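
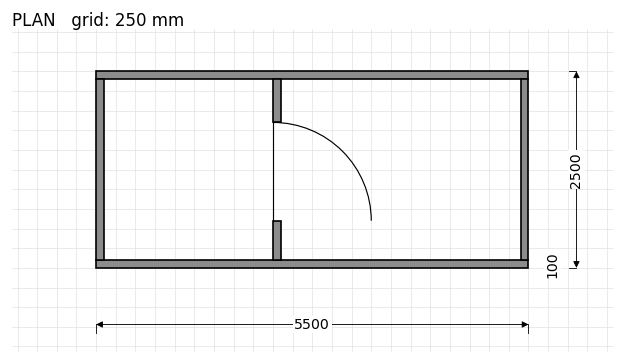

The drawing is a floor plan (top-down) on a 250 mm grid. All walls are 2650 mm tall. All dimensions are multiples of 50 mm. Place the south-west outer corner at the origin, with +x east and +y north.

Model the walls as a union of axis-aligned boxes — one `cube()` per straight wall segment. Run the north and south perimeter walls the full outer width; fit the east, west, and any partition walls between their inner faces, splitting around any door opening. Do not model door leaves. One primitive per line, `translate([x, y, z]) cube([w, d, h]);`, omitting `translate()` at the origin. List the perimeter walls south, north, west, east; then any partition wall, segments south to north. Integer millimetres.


cube([5500, 100, 2650]);
translate([0, 2400, 0]) cube([5500, 100, 2650]);
translate([0, 100, 0]) cube([100, 2300, 2650]);
translate([5400, 100, 0]) cube([100, 2300, 2650]);
translate([2250, 100, 0]) cube([100, 500, 2650]);
translate([2250, 1850, 0]) cube([100, 550, 2650]);


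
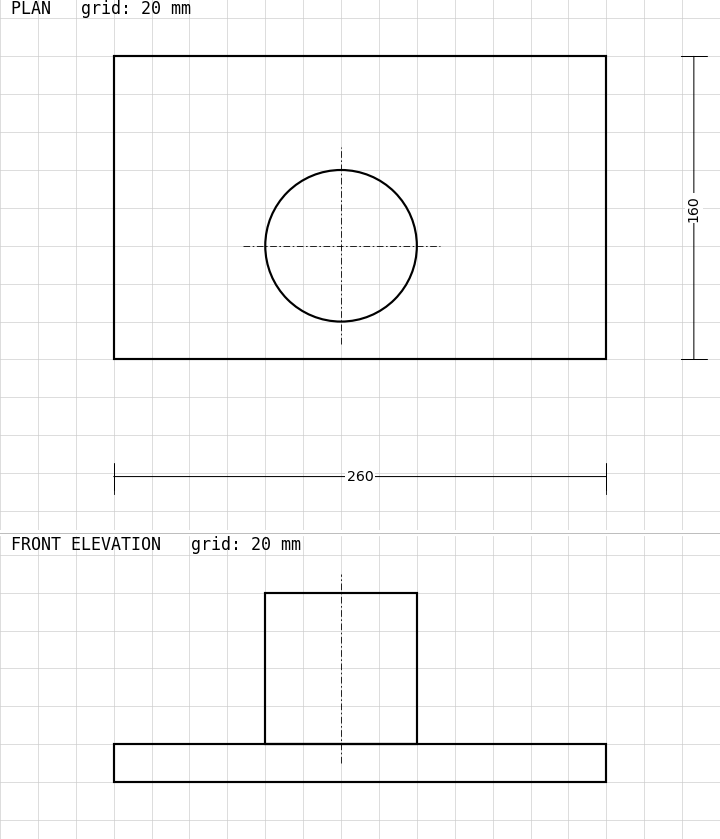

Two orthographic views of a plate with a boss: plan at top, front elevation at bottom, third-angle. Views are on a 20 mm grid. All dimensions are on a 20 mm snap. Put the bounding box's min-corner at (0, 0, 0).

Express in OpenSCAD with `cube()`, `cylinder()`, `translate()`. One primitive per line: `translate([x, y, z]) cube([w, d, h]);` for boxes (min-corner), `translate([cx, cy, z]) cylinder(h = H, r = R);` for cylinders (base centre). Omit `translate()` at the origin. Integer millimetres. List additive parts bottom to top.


cube([260, 160, 20]);
translate([120, 60, 20]) cylinder(h = 80, r = 40);


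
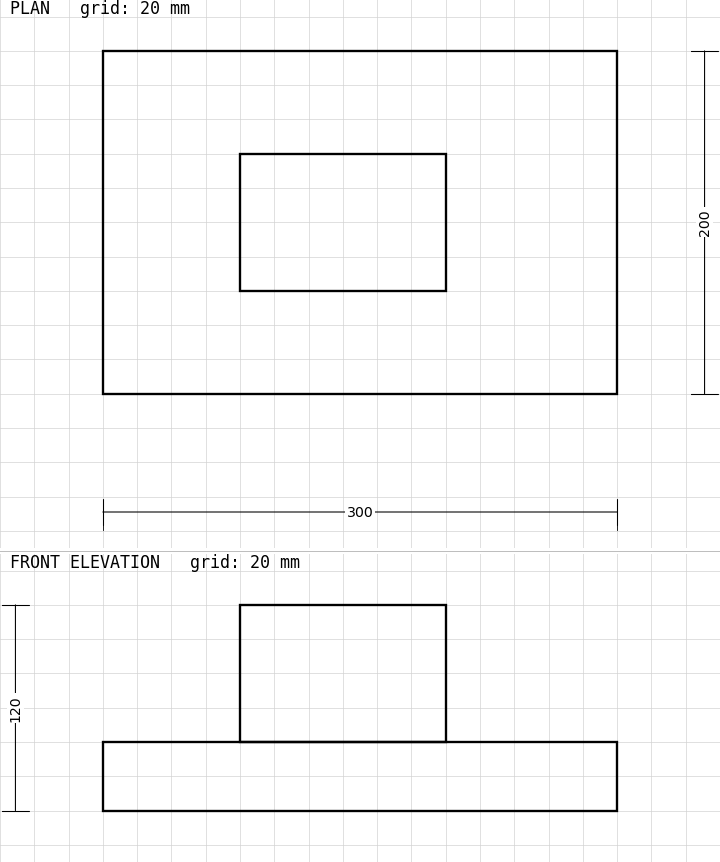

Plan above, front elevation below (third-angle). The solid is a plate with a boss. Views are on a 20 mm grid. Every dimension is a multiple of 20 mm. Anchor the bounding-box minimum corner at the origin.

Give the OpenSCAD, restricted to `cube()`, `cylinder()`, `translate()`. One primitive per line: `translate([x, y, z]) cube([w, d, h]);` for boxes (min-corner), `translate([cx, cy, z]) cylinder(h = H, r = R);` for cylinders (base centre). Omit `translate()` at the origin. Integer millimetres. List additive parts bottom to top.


cube([300, 200, 40]);
translate([80, 60, 40]) cube([120, 80, 80]);


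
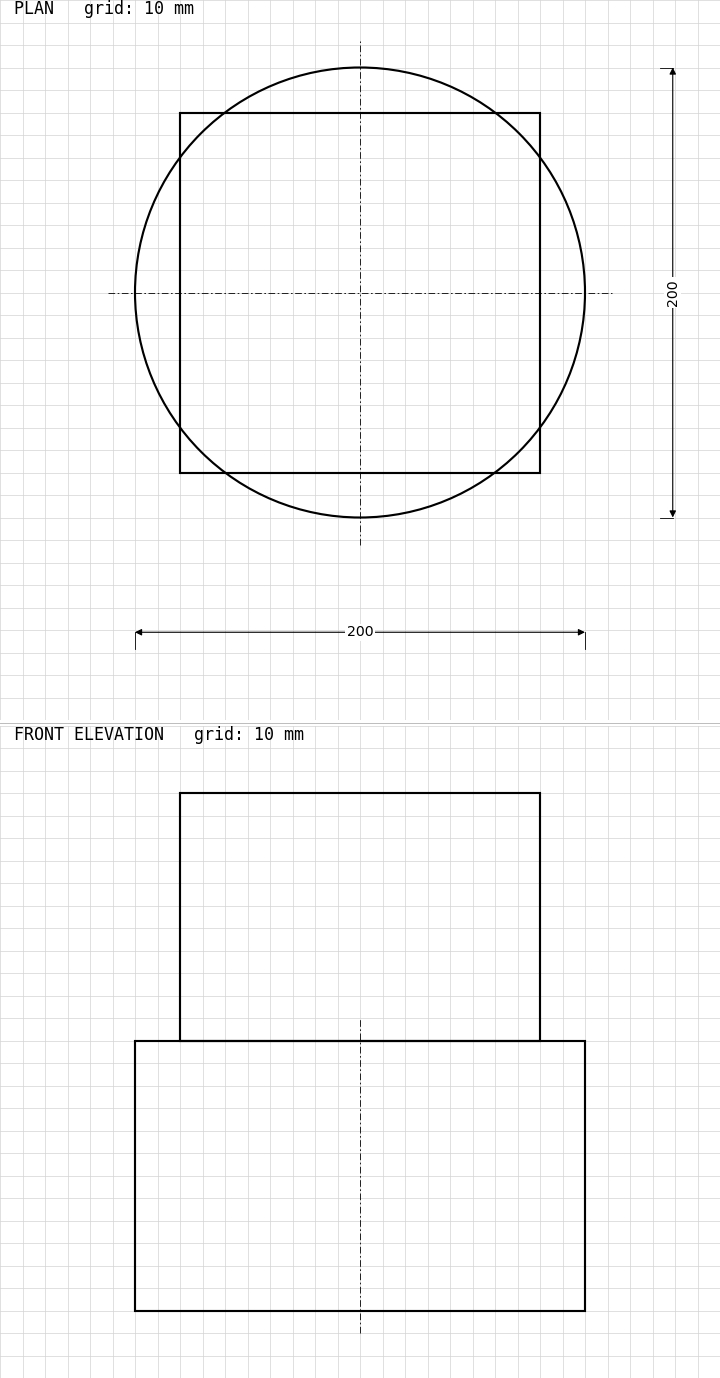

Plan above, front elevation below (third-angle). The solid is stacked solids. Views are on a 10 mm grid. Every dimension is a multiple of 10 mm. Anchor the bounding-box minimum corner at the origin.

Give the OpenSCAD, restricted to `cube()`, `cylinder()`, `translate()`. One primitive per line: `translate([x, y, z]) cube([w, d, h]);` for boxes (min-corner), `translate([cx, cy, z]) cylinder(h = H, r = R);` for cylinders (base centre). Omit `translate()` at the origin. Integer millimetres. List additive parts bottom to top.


translate([100, 100, 0]) cylinder(h = 120, r = 100);
translate([20, 20, 120]) cube([160, 160, 110]);


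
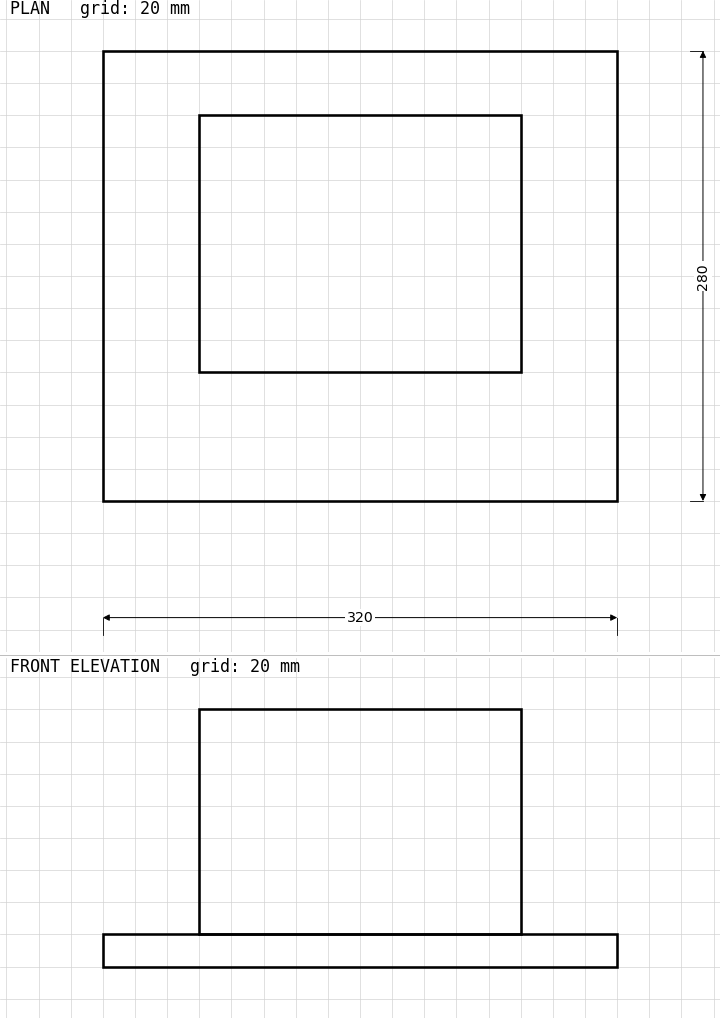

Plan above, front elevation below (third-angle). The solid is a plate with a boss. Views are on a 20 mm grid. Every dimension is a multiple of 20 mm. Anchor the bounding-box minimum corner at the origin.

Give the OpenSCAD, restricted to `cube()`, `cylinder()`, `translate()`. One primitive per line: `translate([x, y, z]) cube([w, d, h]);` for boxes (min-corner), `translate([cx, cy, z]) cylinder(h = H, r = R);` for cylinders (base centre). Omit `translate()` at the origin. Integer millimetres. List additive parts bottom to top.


cube([320, 280, 20]);
translate([60, 80, 20]) cube([200, 160, 140]);


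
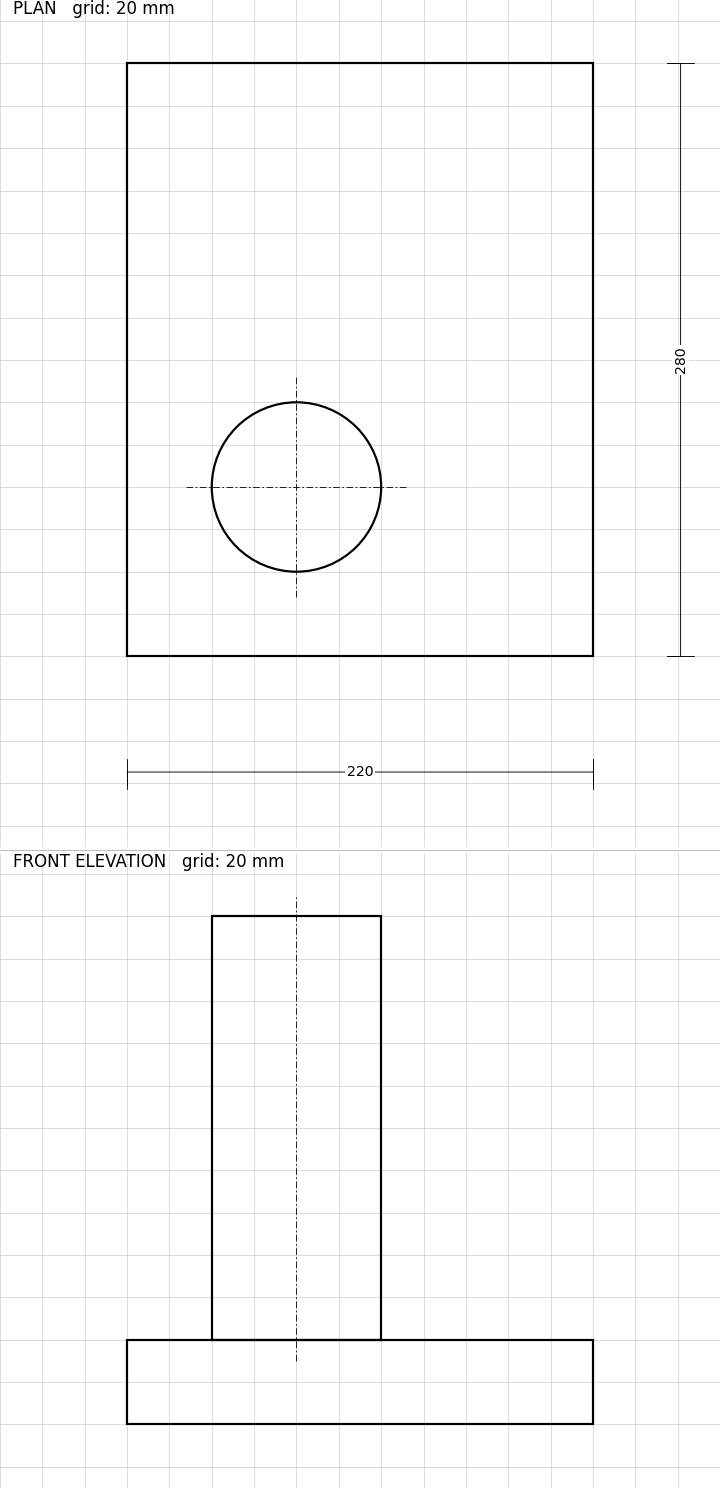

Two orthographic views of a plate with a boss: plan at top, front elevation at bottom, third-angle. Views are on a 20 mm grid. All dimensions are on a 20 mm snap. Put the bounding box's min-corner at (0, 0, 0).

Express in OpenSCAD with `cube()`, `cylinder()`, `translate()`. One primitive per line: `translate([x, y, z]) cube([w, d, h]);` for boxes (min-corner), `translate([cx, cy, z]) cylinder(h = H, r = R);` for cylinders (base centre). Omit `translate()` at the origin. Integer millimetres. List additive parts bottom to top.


cube([220, 280, 40]);
translate([80, 80, 40]) cylinder(h = 200, r = 40);


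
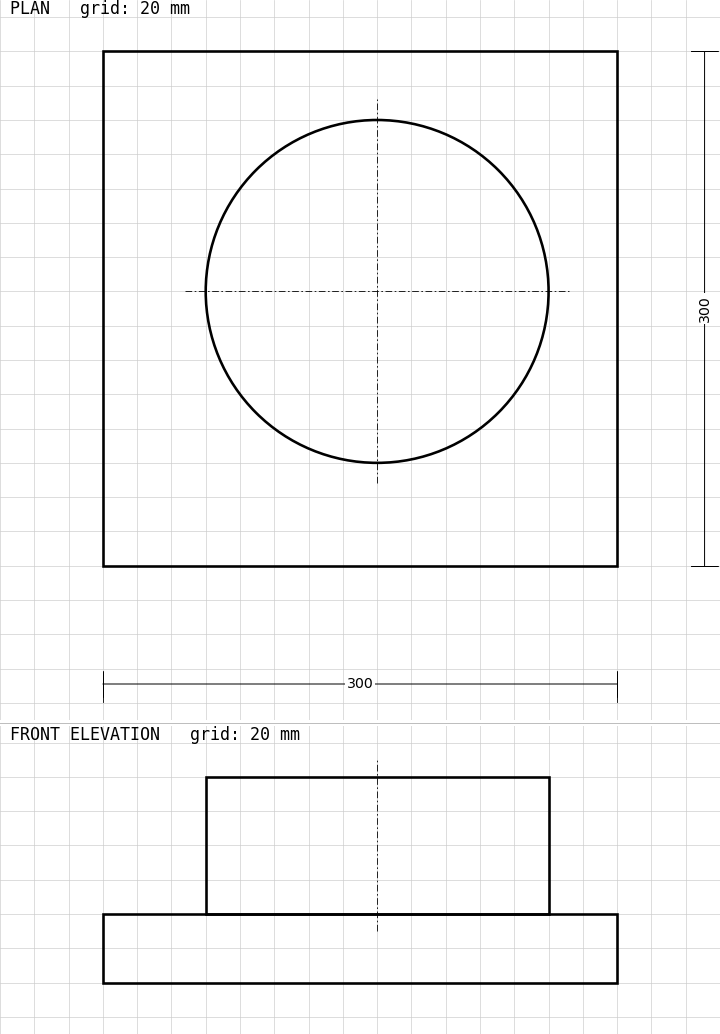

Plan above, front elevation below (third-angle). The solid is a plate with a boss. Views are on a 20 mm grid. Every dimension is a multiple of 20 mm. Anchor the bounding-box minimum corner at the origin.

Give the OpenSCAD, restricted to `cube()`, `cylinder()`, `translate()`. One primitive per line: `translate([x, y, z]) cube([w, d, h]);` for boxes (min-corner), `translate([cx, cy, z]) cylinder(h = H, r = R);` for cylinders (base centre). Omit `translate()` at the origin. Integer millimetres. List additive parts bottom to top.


cube([300, 300, 40]);
translate([160, 160, 40]) cylinder(h = 80, r = 100);


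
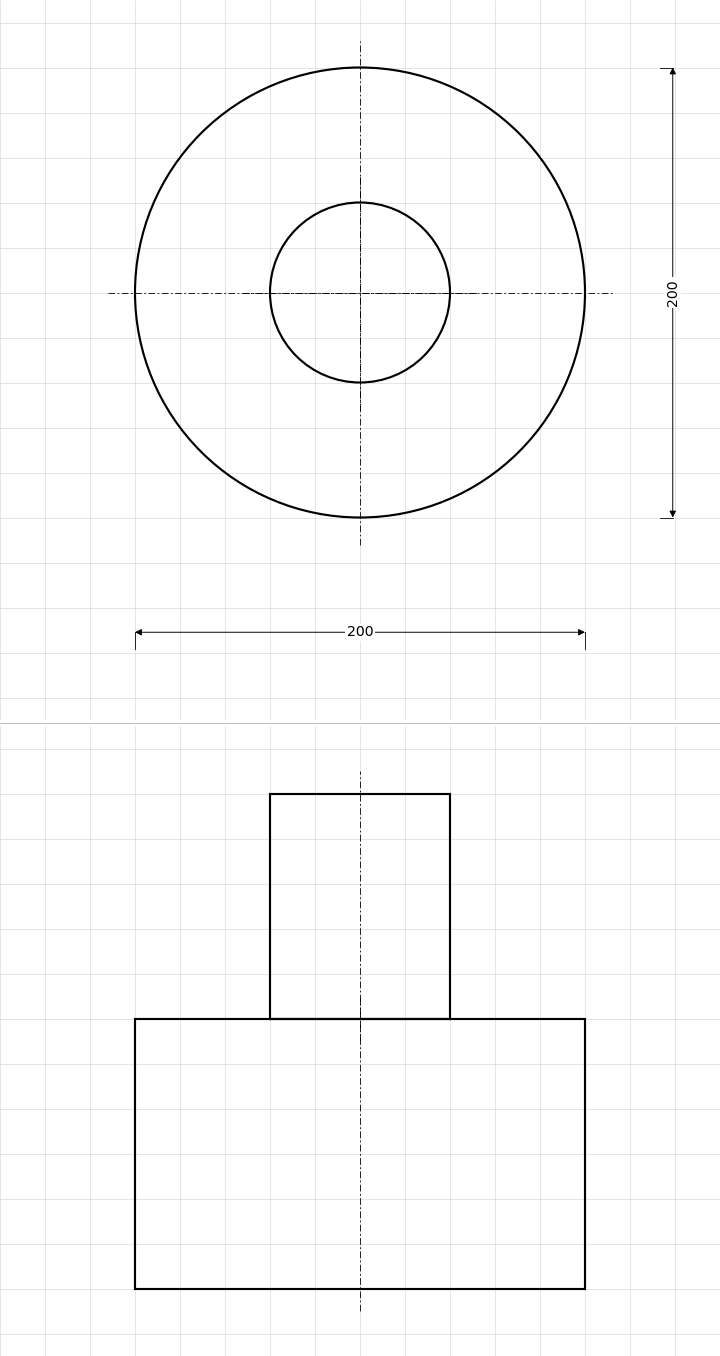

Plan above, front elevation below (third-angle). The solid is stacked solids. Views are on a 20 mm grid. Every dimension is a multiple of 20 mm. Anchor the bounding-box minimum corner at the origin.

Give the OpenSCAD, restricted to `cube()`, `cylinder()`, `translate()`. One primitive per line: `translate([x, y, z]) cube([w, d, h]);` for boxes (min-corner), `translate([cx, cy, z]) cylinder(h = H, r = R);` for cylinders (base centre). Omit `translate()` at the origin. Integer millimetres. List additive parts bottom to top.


translate([100, 100, 0]) cylinder(h = 120, r = 100);
translate([100, 100, 120]) cylinder(h = 100, r = 40);


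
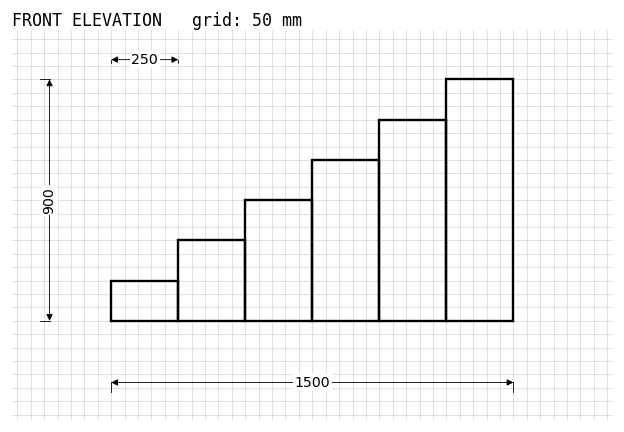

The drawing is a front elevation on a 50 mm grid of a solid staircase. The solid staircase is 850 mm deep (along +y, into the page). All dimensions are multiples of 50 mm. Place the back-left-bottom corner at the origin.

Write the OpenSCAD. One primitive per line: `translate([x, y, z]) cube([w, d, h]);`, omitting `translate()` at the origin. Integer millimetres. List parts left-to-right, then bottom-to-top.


cube([250, 850, 150]);
translate([250, 0, 0]) cube([250, 850, 300]);
translate([500, 0, 0]) cube([250, 850, 450]);
translate([750, 0, 0]) cube([250, 850, 600]);
translate([1000, 0, 0]) cube([250, 850, 750]);
translate([1250, 0, 0]) cube([250, 850, 900]);


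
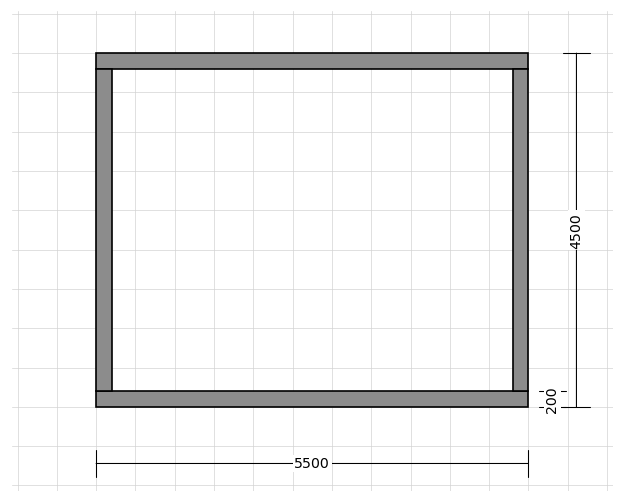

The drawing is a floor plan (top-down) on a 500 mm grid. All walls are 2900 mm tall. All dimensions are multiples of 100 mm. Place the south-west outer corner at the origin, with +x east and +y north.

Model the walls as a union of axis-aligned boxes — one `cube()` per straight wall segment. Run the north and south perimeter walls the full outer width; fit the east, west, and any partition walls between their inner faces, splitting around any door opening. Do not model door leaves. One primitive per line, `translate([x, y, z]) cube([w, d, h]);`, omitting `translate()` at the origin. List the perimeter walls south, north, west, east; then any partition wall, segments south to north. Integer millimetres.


cube([5500, 200, 2900]);
translate([0, 4300, 0]) cube([5500, 200, 2900]);
translate([0, 200, 0]) cube([200, 4100, 2900]);
translate([5300, 200, 0]) cube([200, 4100, 2900]);


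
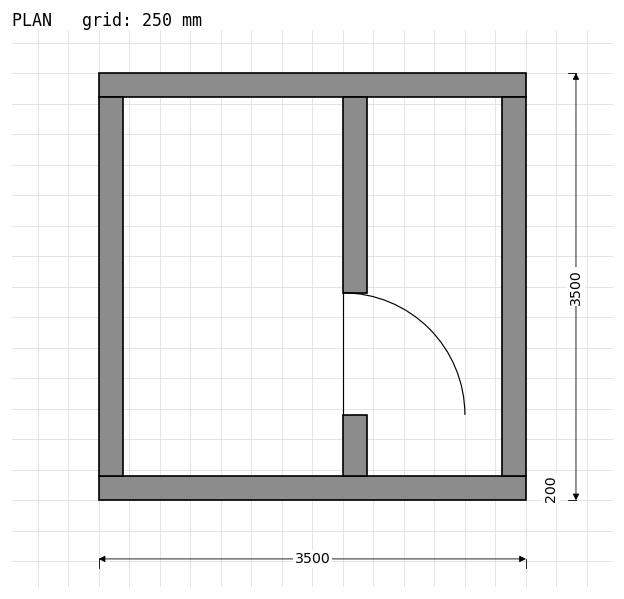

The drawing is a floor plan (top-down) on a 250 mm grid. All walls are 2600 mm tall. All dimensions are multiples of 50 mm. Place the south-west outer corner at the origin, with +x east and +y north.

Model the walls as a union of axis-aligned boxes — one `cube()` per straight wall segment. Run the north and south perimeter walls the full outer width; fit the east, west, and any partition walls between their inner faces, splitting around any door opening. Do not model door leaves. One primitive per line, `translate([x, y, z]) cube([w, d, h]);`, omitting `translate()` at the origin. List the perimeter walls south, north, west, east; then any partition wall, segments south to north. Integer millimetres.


cube([3500, 200, 2600]);
translate([0, 3300, 0]) cube([3500, 200, 2600]);
translate([0, 200, 0]) cube([200, 3100, 2600]);
translate([3300, 200, 0]) cube([200, 3100, 2600]);
translate([2000, 200, 0]) cube([200, 500, 2600]);
translate([2000, 1700, 0]) cube([200, 1600, 2600]);


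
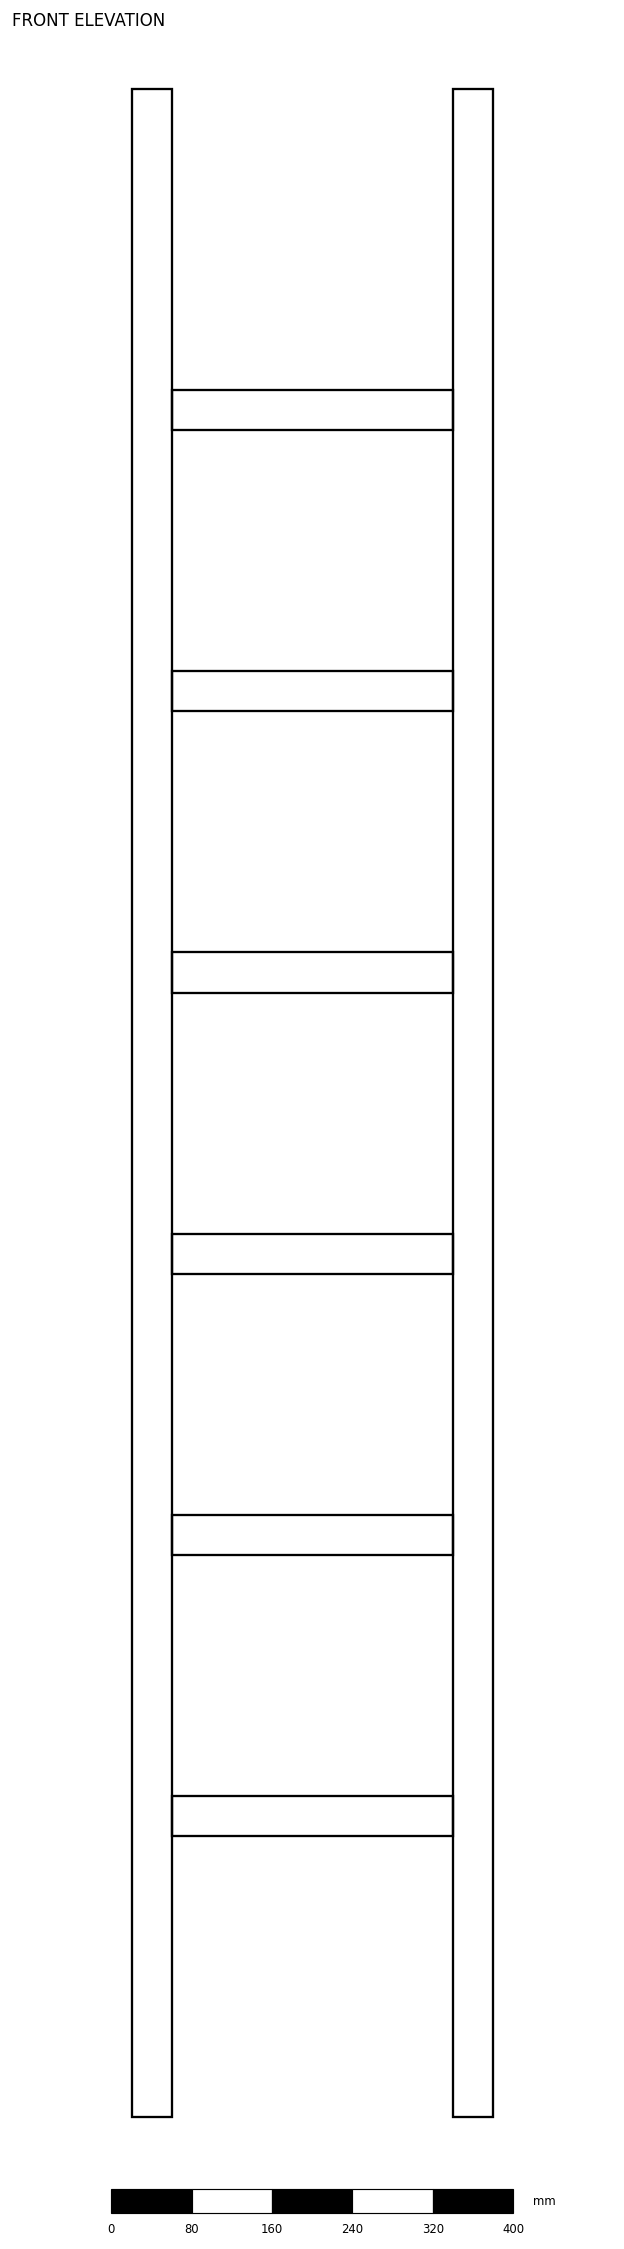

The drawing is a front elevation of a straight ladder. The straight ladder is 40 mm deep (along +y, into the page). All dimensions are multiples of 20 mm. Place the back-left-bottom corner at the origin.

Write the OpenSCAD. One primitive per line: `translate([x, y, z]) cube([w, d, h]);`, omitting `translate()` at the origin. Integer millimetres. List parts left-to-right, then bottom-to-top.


cube([40, 40, 2020]);
translate([40, 0, 280]) cube([280, 40, 40]);
translate([40, 0, 560]) cube([280, 40, 40]);
translate([40, 0, 840]) cube([280, 40, 40]);
translate([40, 0, 1120]) cube([280, 40, 40]);
translate([40, 0, 1400]) cube([280, 40, 40]);
translate([40, 0, 1680]) cube([280, 40, 40]);
translate([320, 0, 0]) cube([40, 40, 2020]);


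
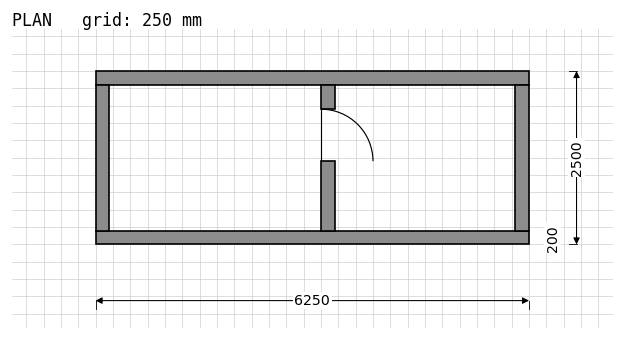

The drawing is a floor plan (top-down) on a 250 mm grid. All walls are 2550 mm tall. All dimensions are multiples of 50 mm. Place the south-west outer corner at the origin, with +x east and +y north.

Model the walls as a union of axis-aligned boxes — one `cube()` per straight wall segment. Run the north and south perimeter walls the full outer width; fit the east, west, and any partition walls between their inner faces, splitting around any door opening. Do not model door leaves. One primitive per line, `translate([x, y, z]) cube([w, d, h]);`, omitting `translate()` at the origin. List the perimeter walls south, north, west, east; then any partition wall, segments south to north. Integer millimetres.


cube([6250, 200, 2550]);
translate([0, 2300, 0]) cube([6250, 200, 2550]);
translate([0, 200, 0]) cube([200, 2100, 2550]);
translate([6050, 200, 0]) cube([200, 2100, 2550]);
translate([3250, 200, 0]) cube([200, 1000, 2550]);
translate([3250, 1950, 0]) cube([200, 350, 2550]);


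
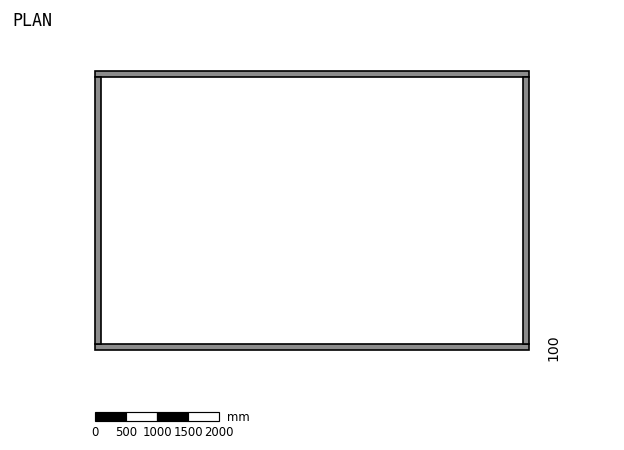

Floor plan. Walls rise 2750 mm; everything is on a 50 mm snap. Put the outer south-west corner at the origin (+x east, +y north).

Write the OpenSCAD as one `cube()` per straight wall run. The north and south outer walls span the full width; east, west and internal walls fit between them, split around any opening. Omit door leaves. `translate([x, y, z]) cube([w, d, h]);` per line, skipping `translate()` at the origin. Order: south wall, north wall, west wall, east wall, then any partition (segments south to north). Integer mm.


cube([7000, 100, 2750]);
translate([0, 4400, 0]) cube([7000, 100, 2750]);
translate([0, 100, 0]) cube([100, 4300, 2750]);
translate([6900, 100, 0]) cube([100, 4300, 2750]);


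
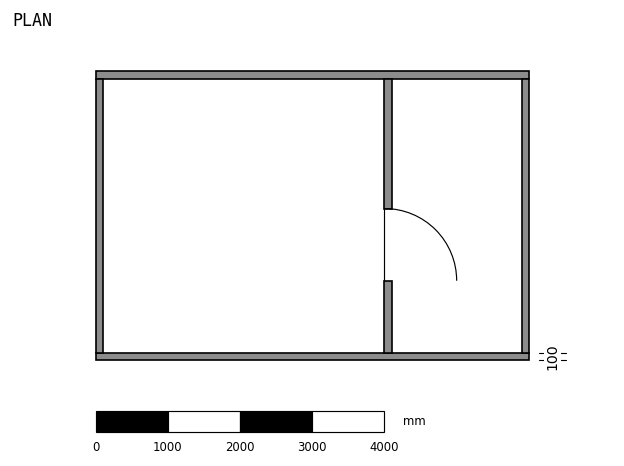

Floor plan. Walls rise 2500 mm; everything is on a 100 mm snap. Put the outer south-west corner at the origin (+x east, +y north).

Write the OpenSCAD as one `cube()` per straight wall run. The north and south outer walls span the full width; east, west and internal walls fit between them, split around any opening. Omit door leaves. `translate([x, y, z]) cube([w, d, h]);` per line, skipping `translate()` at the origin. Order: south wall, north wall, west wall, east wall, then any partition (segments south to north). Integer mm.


cube([6000, 100, 2500]);
translate([0, 3900, 0]) cube([6000, 100, 2500]);
translate([0, 100, 0]) cube([100, 3800, 2500]);
translate([5900, 100, 0]) cube([100, 3800, 2500]);
translate([4000, 100, 0]) cube([100, 1000, 2500]);
translate([4000, 2100, 0]) cube([100, 1800, 2500]);


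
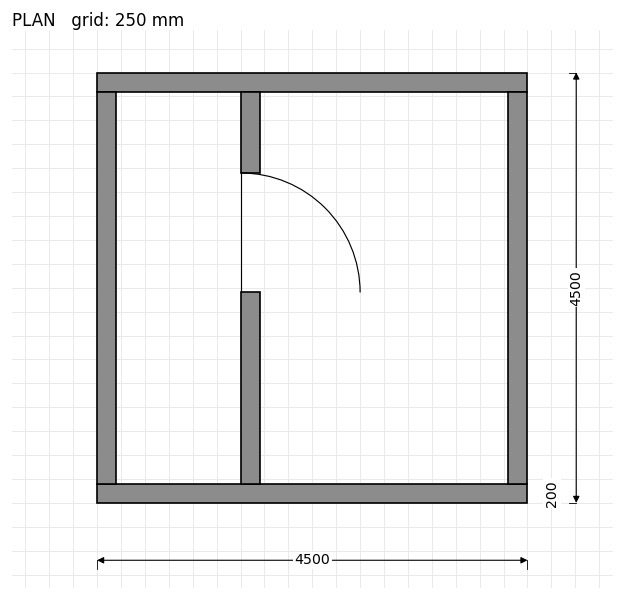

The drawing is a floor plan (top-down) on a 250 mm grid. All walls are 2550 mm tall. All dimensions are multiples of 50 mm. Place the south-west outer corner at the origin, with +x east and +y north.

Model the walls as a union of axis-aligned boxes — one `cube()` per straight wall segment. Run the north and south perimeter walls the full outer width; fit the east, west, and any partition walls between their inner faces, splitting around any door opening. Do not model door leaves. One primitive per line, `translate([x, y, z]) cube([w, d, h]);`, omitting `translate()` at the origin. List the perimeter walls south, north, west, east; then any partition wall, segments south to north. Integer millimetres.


cube([4500, 200, 2550]);
translate([0, 4300, 0]) cube([4500, 200, 2550]);
translate([0, 200, 0]) cube([200, 4100, 2550]);
translate([4300, 200, 0]) cube([200, 4100, 2550]);
translate([1500, 200, 0]) cube([200, 2000, 2550]);
translate([1500, 3450, 0]) cube([200, 850, 2550]);


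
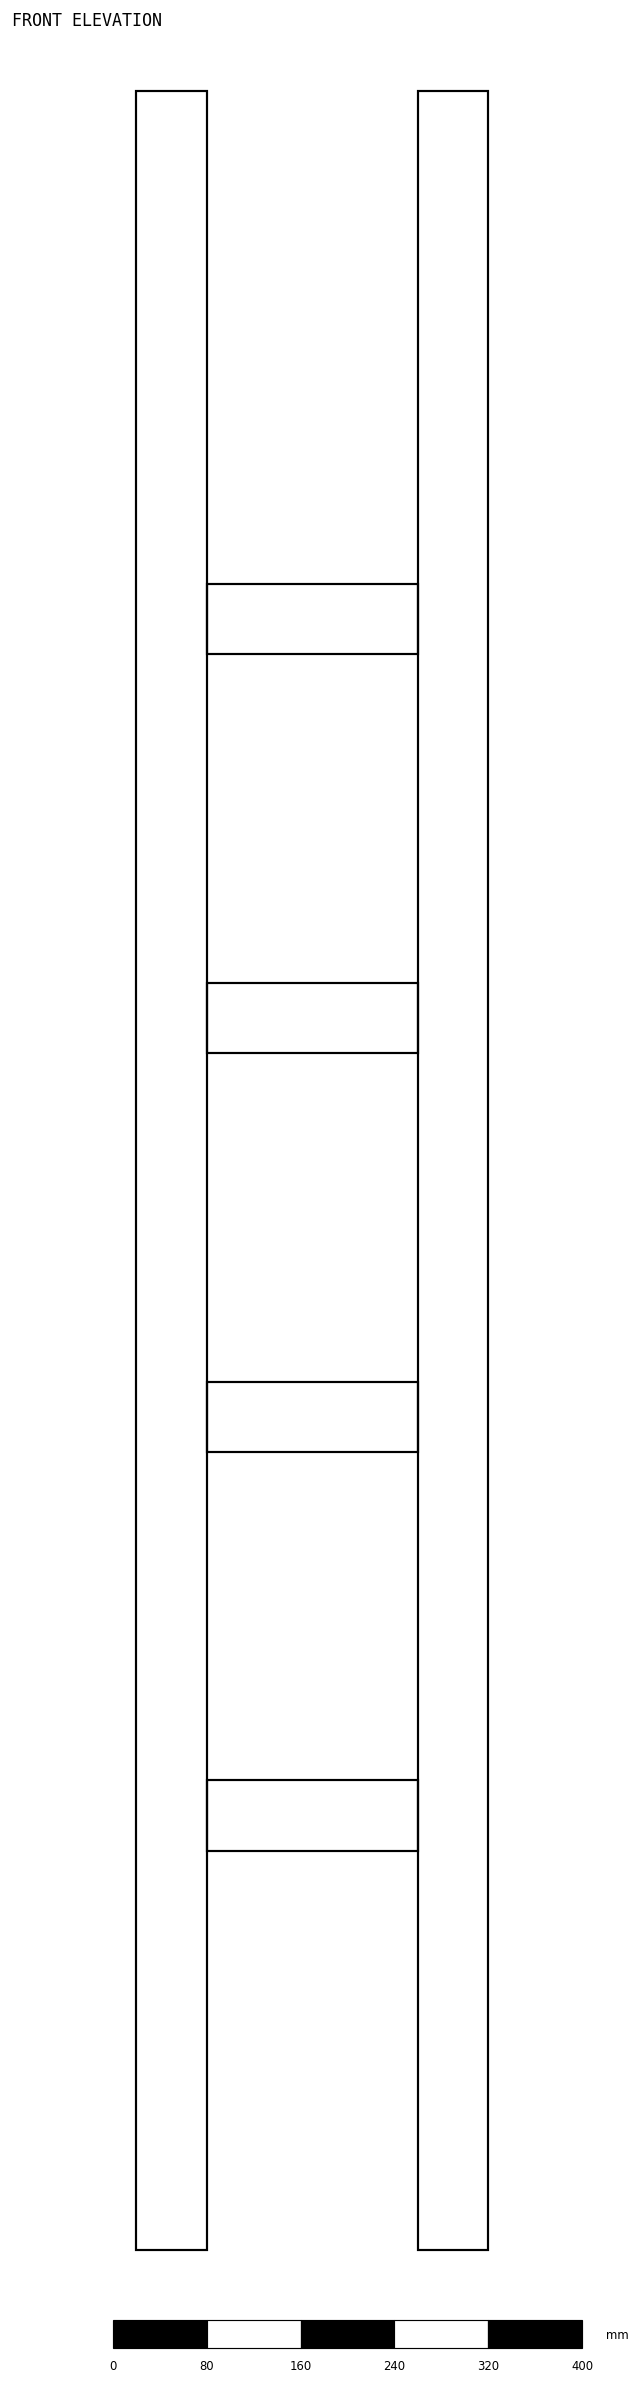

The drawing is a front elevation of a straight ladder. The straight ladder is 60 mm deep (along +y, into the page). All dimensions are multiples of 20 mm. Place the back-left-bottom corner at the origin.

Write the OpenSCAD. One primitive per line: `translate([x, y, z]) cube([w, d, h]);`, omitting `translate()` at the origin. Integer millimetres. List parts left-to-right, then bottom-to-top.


cube([60, 60, 1840]);
translate([60, 0, 340]) cube([180, 60, 60]);
translate([60, 0, 680]) cube([180, 60, 60]);
translate([60, 0, 1020]) cube([180, 60, 60]);
translate([60, 0, 1360]) cube([180, 60, 60]);
translate([240, 0, 0]) cube([60, 60, 1840]);


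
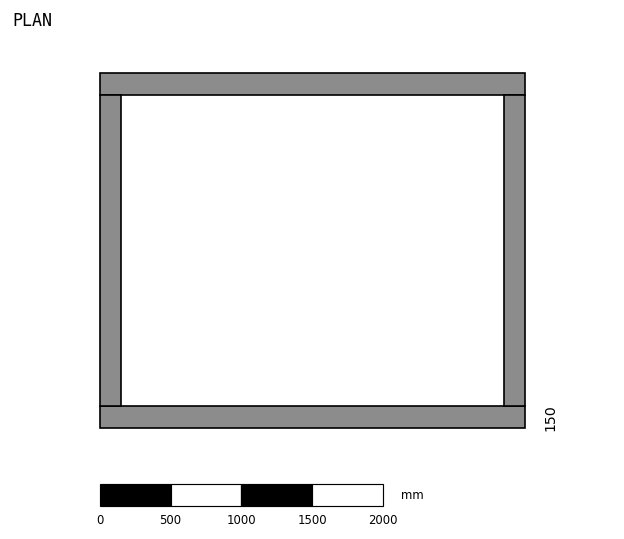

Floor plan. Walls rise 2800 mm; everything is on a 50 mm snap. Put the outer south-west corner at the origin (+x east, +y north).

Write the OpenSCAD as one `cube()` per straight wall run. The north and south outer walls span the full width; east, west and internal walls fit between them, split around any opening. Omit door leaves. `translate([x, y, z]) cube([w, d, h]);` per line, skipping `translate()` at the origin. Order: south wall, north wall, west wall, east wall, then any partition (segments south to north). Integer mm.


cube([3000, 150, 2800]);
translate([0, 2350, 0]) cube([3000, 150, 2800]);
translate([0, 150, 0]) cube([150, 2200, 2800]);
translate([2850, 150, 0]) cube([150, 2200, 2800]);


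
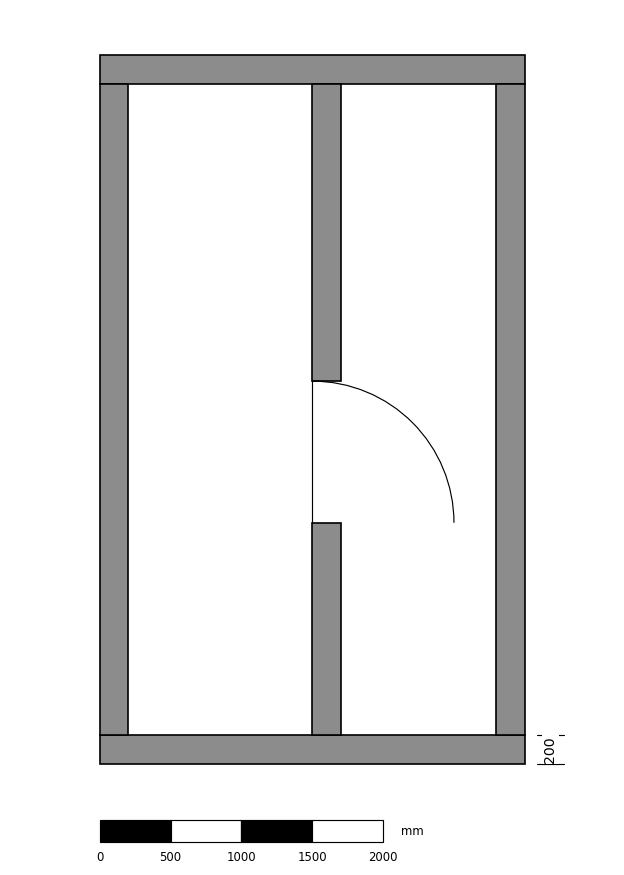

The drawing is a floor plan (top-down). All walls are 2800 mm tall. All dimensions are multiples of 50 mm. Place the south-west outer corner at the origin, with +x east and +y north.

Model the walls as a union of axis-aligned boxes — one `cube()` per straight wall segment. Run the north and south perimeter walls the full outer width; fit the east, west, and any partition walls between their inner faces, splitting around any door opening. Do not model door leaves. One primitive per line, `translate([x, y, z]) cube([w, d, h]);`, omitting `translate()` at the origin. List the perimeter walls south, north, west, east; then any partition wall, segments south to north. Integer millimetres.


cube([3000, 200, 2800]);
translate([0, 4800, 0]) cube([3000, 200, 2800]);
translate([0, 200, 0]) cube([200, 4600, 2800]);
translate([2800, 200, 0]) cube([200, 4600, 2800]);
translate([1500, 200, 0]) cube([200, 1500, 2800]);
translate([1500, 2700, 0]) cube([200, 2100, 2800]);


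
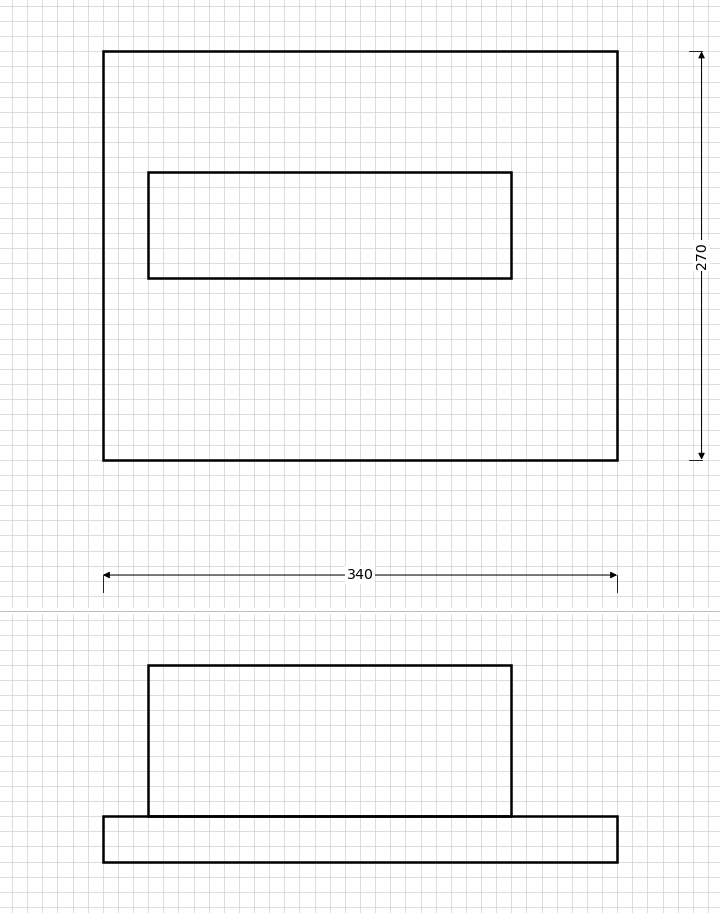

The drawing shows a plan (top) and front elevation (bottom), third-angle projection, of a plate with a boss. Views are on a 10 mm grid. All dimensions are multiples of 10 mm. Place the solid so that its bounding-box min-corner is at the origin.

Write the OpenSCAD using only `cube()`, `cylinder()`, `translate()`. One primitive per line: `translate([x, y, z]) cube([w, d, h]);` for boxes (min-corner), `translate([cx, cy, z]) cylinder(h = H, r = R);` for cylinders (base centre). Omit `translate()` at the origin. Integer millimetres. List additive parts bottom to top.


cube([340, 270, 30]);
translate([30, 120, 30]) cube([240, 70, 100]);


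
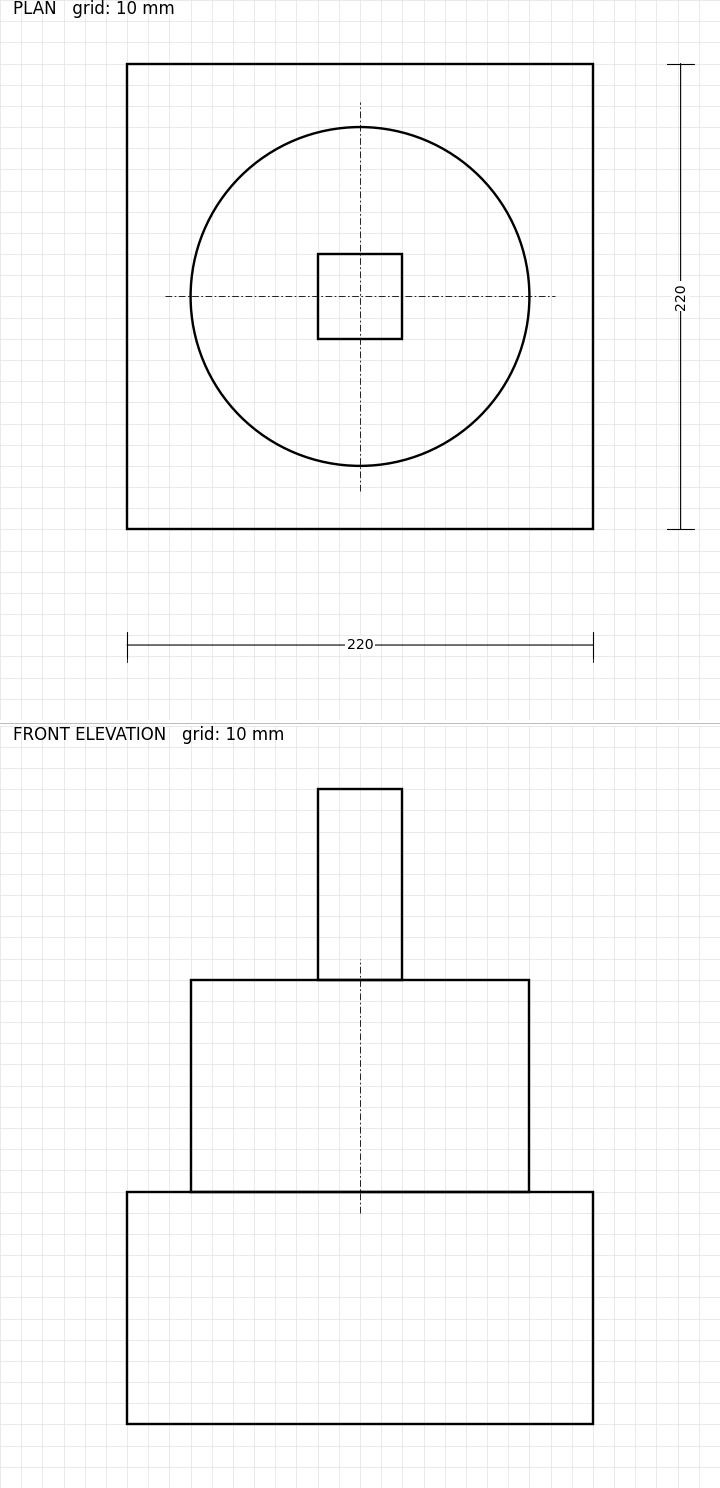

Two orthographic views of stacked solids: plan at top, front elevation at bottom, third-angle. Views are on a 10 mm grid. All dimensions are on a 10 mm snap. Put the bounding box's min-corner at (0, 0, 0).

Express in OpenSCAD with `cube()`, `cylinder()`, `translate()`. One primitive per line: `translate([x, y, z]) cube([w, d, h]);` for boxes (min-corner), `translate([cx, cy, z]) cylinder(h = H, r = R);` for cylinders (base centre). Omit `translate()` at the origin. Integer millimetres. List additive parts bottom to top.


cube([220, 220, 110]);
translate([110, 110, 110]) cylinder(h = 100, r = 80);
translate([90, 90, 210]) cube([40, 40, 90]);


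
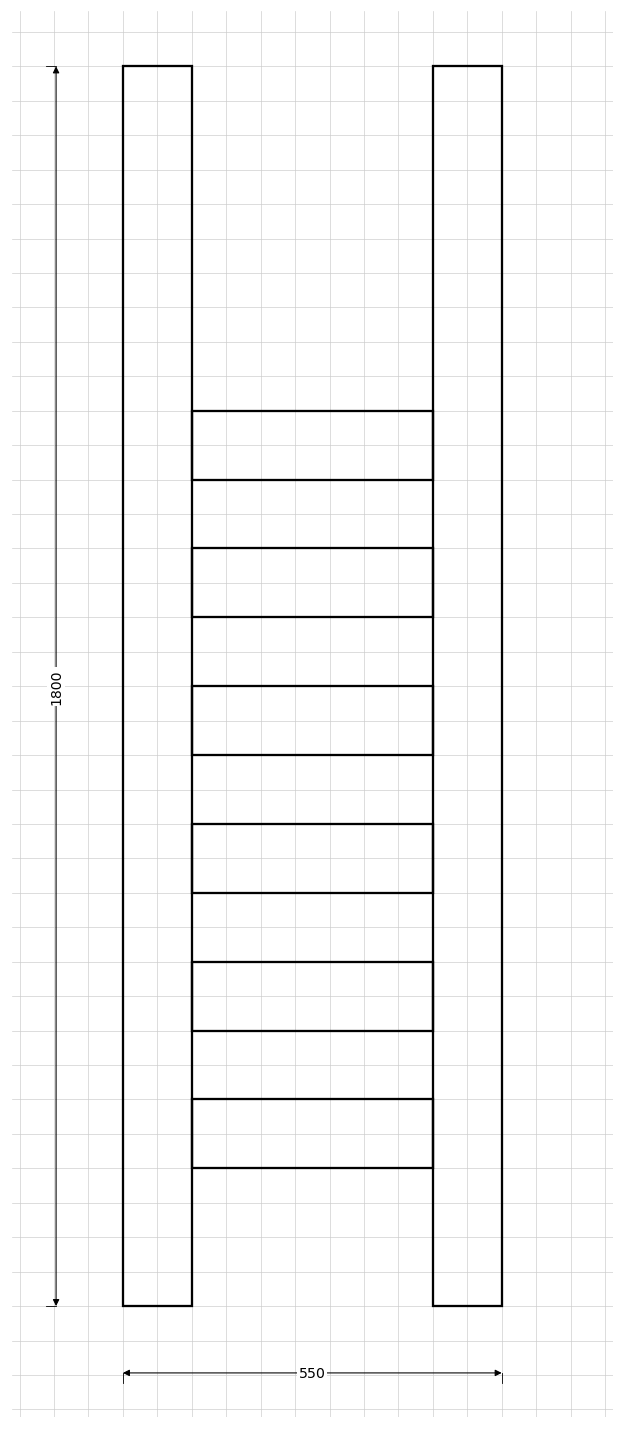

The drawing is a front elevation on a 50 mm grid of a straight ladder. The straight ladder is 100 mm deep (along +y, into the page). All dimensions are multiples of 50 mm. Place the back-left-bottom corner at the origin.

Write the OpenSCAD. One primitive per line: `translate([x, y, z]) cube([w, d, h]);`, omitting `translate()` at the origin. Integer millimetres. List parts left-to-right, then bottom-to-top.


cube([100, 100, 1800]);
translate([100, 0, 200]) cube([350, 100, 100]);
translate([100, 0, 400]) cube([350, 100, 100]);
translate([100, 0, 600]) cube([350, 100, 100]);
translate([100, 0, 800]) cube([350, 100, 100]);
translate([100, 0, 1000]) cube([350, 100, 100]);
translate([100, 0, 1200]) cube([350, 100, 100]);
translate([450, 0, 0]) cube([100, 100, 1800]);


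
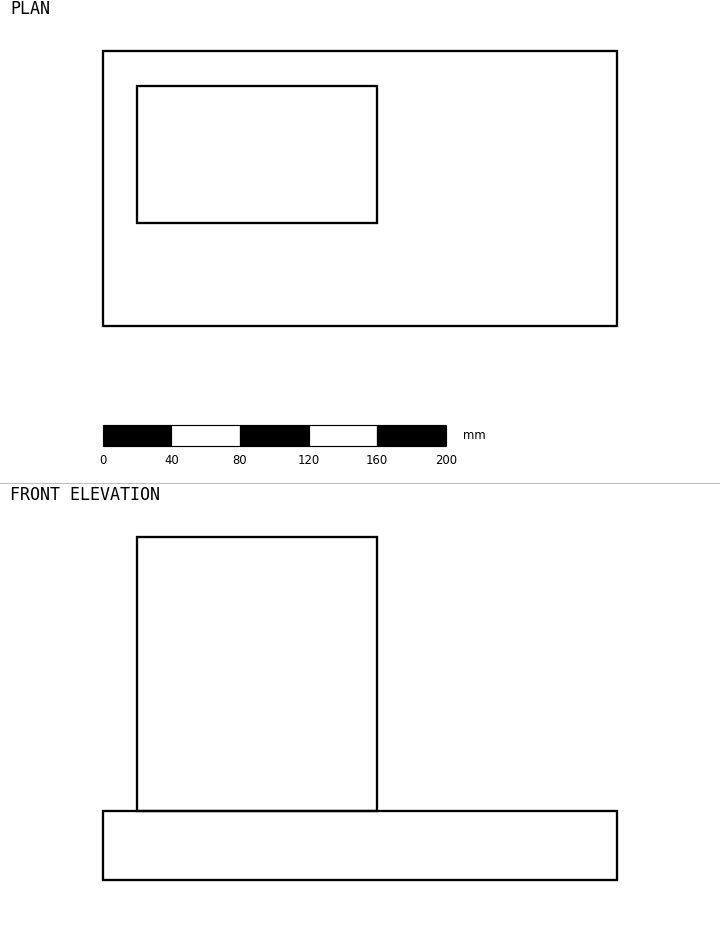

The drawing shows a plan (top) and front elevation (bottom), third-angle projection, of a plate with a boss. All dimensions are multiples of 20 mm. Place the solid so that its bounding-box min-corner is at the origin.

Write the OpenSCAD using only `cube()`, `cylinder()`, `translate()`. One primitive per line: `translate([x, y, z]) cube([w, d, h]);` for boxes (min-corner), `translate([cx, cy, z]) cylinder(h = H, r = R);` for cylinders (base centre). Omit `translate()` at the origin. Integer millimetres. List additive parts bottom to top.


cube([300, 160, 40]);
translate([20, 60, 40]) cube([140, 80, 160]);


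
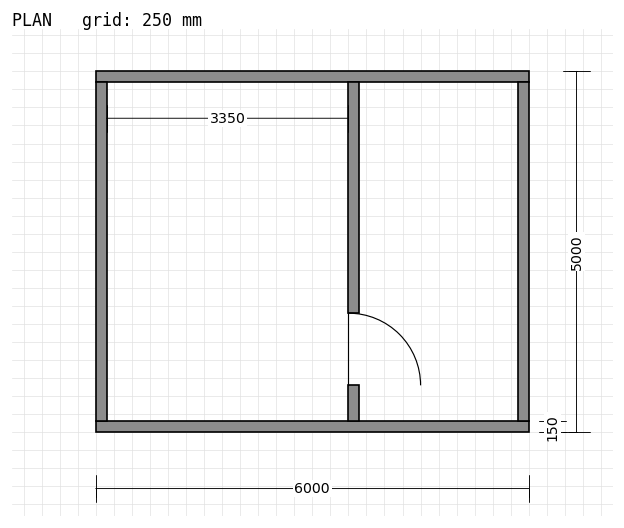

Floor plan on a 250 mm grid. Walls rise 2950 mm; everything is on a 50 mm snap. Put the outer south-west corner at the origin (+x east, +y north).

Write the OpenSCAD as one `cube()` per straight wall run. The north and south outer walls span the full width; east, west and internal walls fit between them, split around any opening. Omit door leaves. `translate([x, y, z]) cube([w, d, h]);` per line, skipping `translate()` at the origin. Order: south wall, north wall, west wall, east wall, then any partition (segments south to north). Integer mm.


cube([6000, 150, 2950]);
translate([0, 4850, 0]) cube([6000, 150, 2950]);
translate([0, 150, 0]) cube([150, 4700, 2950]);
translate([5850, 150, 0]) cube([150, 4700, 2950]);
translate([3500, 150, 0]) cube([150, 500, 2950]);
translate([3500, 1650, 0]) cube([150, 3200, 2950]);


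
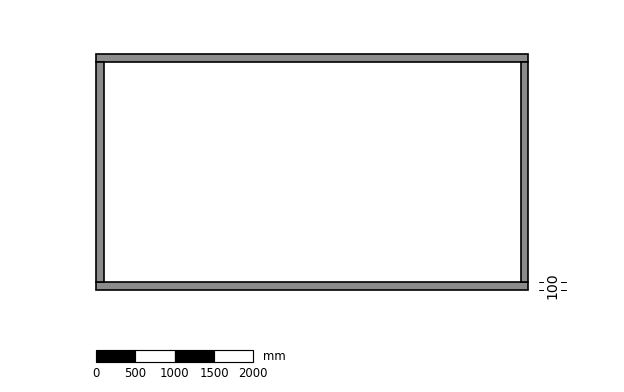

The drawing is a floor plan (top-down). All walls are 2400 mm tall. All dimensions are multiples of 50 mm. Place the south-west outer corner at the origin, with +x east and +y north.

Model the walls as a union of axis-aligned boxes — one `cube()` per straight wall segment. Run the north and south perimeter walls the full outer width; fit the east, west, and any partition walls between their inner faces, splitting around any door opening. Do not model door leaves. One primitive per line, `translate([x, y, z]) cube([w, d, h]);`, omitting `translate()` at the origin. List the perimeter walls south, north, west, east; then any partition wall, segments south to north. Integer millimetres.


cube([5500, 100, 2400]);
translate([0, 2900, 0]) cube([5500, 100, 2400]);
translate([0, 100, 0]) cube([100, 2800, 2400]);
translate([5400, 100, 0]) cube([100, 2800, 2400]);


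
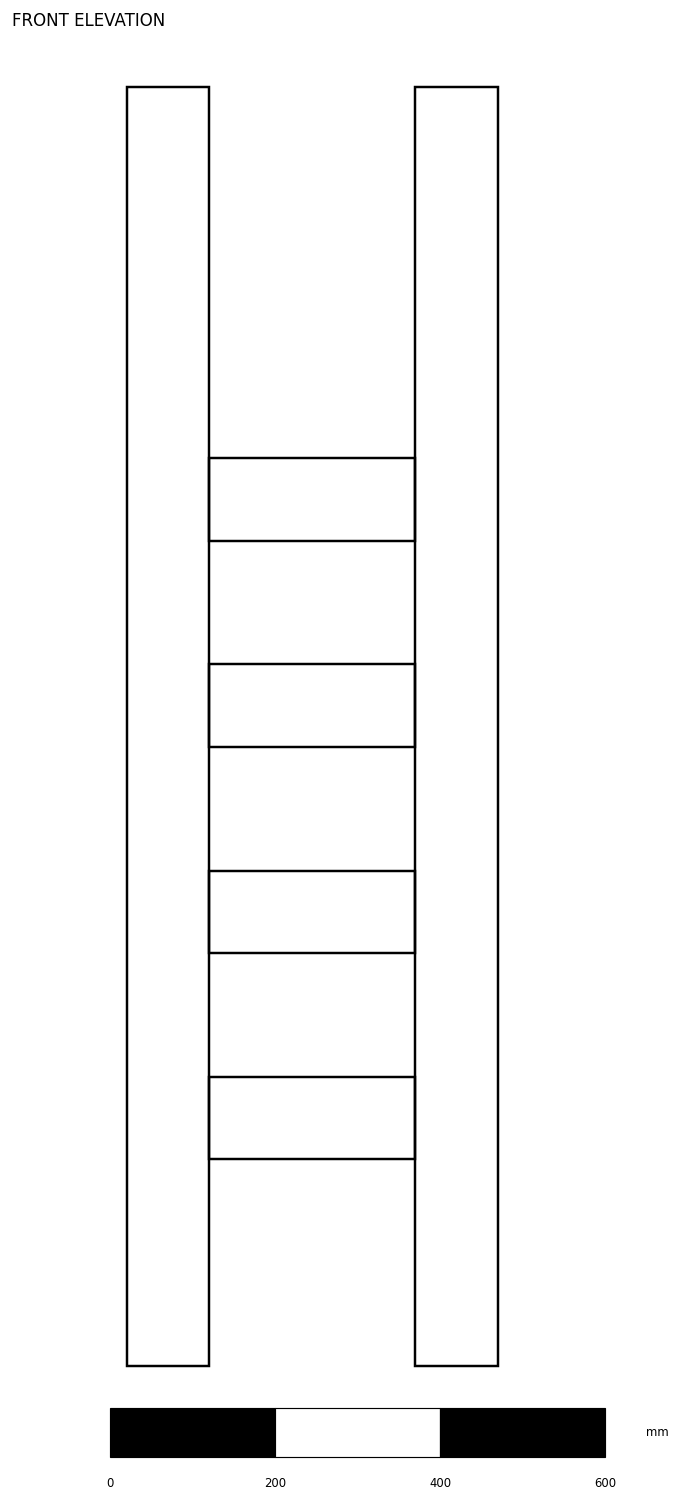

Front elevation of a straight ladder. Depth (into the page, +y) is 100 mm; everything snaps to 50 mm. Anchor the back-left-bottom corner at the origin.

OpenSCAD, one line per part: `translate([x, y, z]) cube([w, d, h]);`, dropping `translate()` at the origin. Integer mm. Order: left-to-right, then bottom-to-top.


cube([100, 100, 1550]);
translate([100, 0, 250]) cube([250, 100, 100]);
translate([100, 0, 500]) cube([250, 100, 100]);
translate([100, 0, 750]) cube([250, 100, 100]);
translate([100, 0, 1000]) cube([250, 100, 100]);
translate([350, 0, 0]) cube([100, 100, 1550]);


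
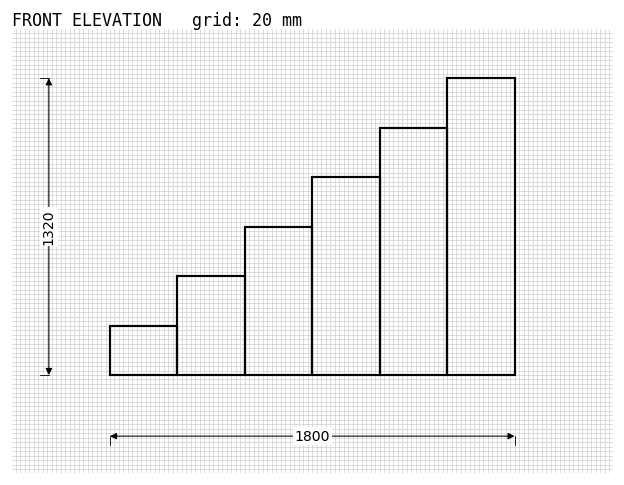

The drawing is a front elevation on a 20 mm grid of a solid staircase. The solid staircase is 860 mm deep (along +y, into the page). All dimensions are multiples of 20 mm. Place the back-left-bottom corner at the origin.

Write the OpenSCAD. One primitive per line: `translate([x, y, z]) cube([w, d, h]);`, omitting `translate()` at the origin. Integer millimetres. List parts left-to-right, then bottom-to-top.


cube([300, 860, 220]);
translate([300, 0, 0]) cube([300, 860, 440]);
translate([600, 0, 0]) cube([300, 860, 660]);
translate([900, 0, 0]) cube([300, 860, 880]);
translate([1200, 0, 0]) cube([300, 860, 1100]);
translate([1500, 0, 0]) cube([300, 860, 1320]);


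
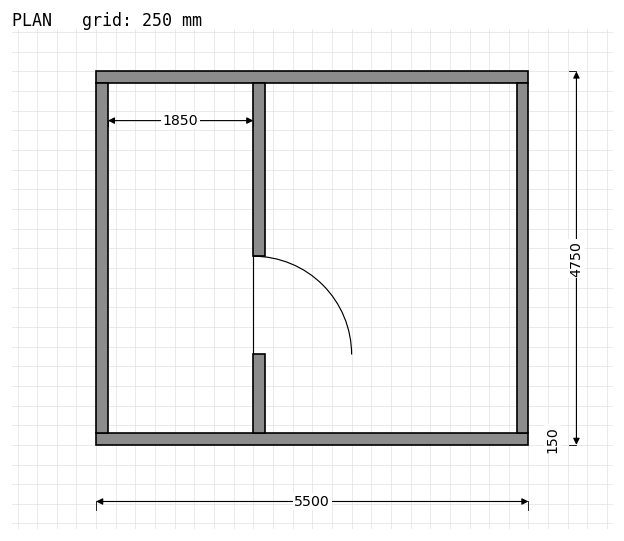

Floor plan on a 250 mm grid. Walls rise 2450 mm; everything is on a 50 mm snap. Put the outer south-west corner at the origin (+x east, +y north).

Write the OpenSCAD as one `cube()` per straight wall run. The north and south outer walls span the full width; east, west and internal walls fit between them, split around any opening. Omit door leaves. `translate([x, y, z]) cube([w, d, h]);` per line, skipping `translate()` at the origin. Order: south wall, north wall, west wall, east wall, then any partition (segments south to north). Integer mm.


cube([5500, 150, 2450]);
translate([0, 4600, 0]) cube([5500, 150, 2450]);
translate([0, 150, 0]) cube([150, 4450, 2450]);
translate([5350, 150, 0]) cube([150, 4450, 2450]);
translate([2000, 150, 0]) cube([150, 1000, 2450]);
translate([2000, 2400, 0]) cube([150, 2200, 2450]);


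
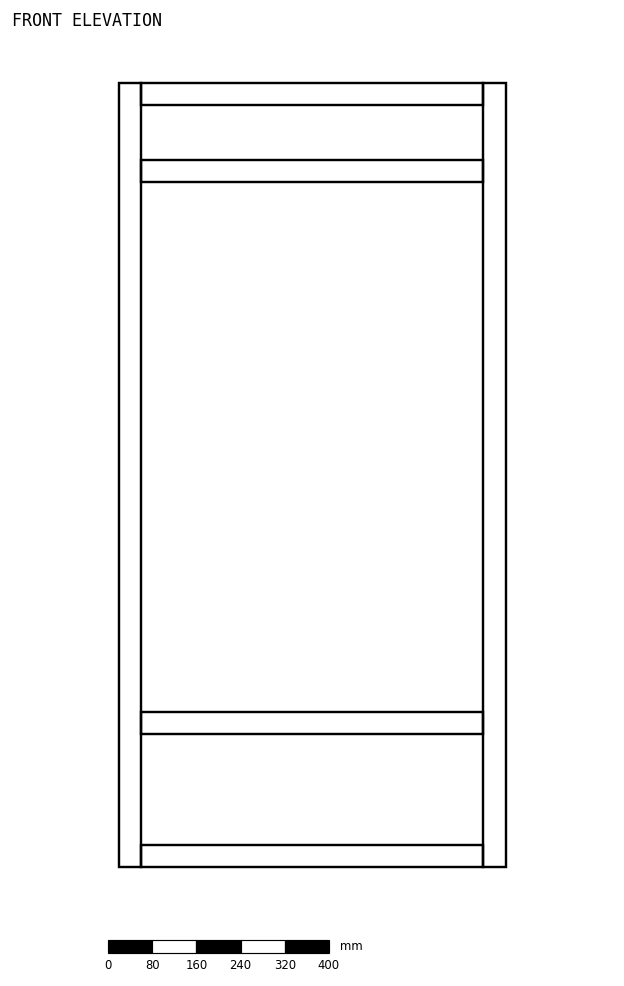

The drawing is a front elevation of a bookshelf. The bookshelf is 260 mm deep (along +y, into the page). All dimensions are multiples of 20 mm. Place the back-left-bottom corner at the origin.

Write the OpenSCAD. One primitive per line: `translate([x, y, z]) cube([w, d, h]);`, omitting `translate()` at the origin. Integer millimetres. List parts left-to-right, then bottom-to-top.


cube([40, 260, 1420]);
translate([40, 0, 0]) cube([620, 260, 40]);
translate([40, 0, 240]) cube([620, 260, 40]);
translate([40, 0, 1240]) cube([620, 260, 40]);
translate([40, 0, 1380]) cube([620, 260, 40]);
translate([660, 0, 0]) cube([40, 260, 1420]);


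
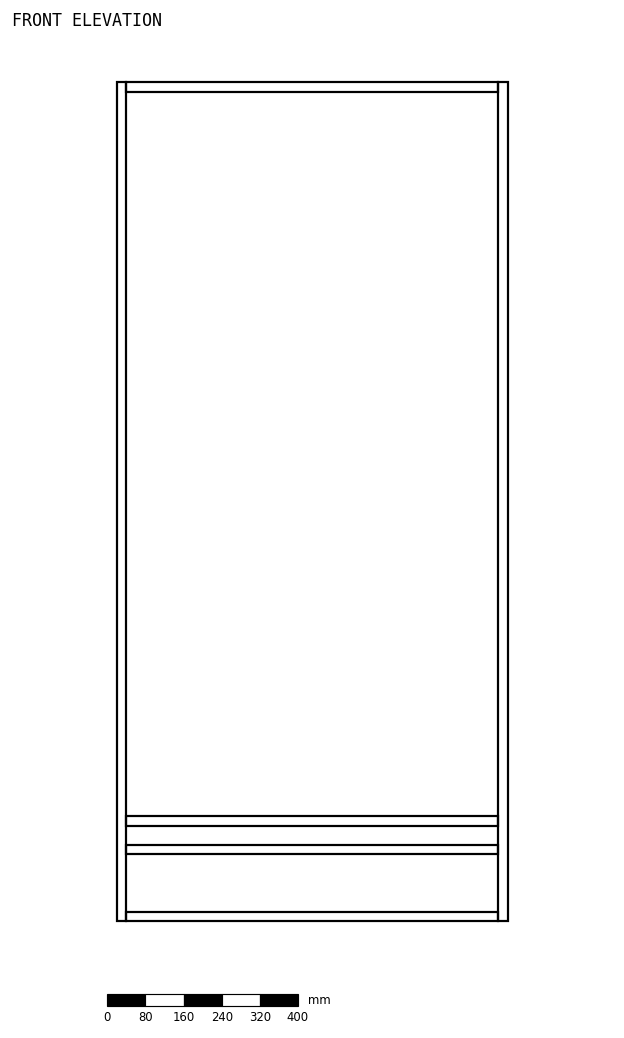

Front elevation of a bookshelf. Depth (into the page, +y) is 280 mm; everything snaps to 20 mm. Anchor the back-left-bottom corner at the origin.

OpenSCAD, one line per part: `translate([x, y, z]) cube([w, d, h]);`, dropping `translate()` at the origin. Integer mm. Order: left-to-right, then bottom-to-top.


cube([20, 280, 1760]);
translate([20, 0, 0]) cube([780, 280, 20]);
translate([20, 0, 140]) cube([780, 280, 20]);
translate([20, 0, 200]) cube([780, 280, 20]);
translate([20, 0, 1740]) cube([780, 280, 20]);
translate([800, 0, 0]) cube([20, 280, 1760]);


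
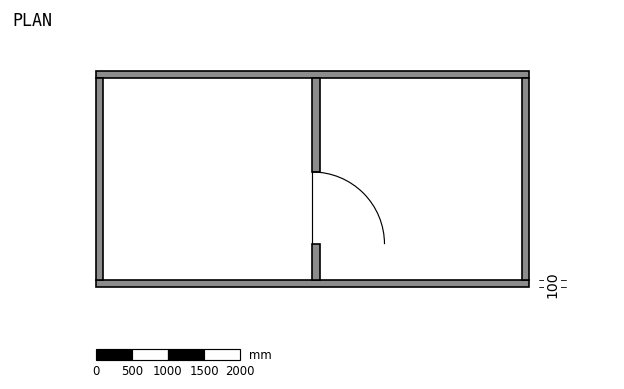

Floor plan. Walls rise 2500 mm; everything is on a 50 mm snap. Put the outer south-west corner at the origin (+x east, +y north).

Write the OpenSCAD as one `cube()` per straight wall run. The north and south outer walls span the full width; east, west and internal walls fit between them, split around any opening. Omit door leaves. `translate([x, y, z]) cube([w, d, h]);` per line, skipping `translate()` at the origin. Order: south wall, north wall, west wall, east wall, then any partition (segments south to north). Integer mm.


cube([6000, 100, 2500]);
translate([0, 2900, 0]) cube([6000, 100, 2500]);
translate([0, 100, 0]) cube([100, 2800, 2500]);
translate([5900, 100, 0]) cube([100, 2800, 2500]);
translate([3000, 100, 0]) cube([100, 500, 2500]);
translate([3000, 1600, 0]) cube([100, 1300, 2500]);


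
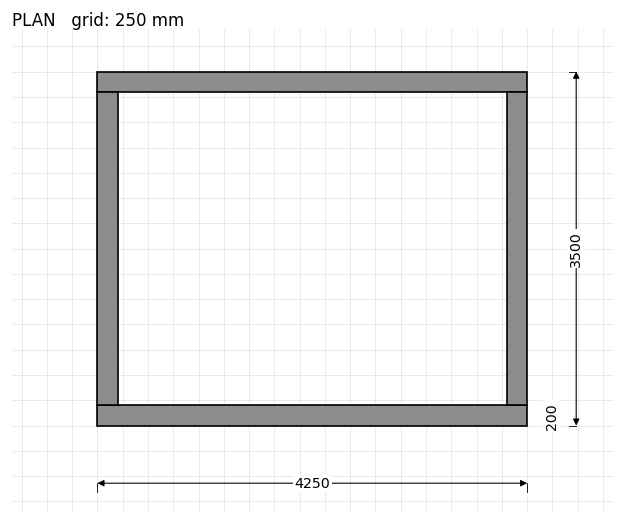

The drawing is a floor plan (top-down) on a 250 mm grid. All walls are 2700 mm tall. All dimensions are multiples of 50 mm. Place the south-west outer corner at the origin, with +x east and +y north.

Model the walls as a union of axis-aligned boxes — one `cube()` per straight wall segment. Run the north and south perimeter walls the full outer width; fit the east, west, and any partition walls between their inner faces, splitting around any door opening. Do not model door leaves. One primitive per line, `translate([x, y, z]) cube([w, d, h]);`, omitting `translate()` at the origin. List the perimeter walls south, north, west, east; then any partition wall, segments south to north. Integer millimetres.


cube([4250, 200, 2700]);
translate([0, 3300, 0]) cube([4250, 200, 2700]);
translate([0, 200, 0]) cube([200, 3100, 2700]);
translate([4050, 200, 0]) cube([200, 3100, 2700]);


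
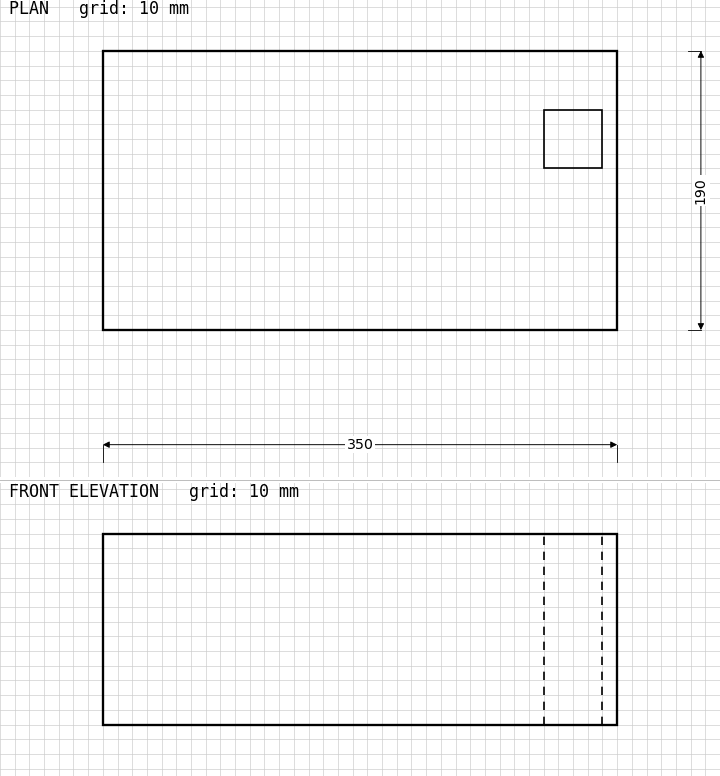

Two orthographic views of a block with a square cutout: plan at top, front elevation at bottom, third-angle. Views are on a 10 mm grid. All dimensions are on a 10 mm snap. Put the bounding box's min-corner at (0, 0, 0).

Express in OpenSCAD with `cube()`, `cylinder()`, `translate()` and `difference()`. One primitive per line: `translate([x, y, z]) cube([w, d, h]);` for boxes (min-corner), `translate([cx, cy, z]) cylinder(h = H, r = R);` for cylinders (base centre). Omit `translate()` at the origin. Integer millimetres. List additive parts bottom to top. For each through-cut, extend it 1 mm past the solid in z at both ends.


difference() {
  cube([350, 190, 130]);
  translate([300, 110, -1]) cube([40, 40, 132]);
}


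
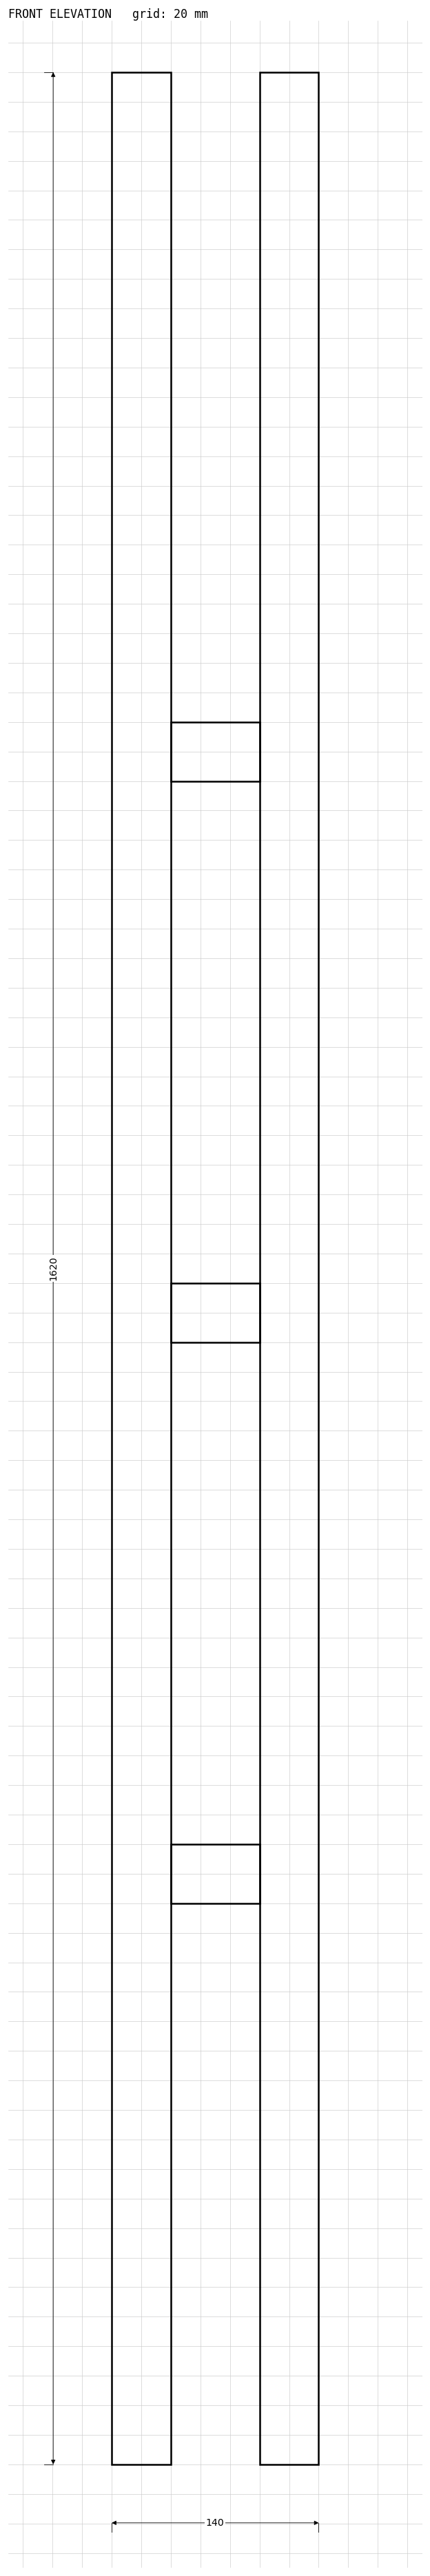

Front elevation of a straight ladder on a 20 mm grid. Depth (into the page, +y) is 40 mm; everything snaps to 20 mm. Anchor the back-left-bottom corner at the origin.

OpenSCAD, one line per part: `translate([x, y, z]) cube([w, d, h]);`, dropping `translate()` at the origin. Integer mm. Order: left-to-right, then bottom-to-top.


cube([40, 40, 1620]);
translate([40, 0, 380]) cube([60, 40, 40]);
translate([40, 0, 760]) cube([60, 40, 40]);
translate([40, 0, 1140]) cube([60, 40, 40]);
translate([100, 0, 0]) cube([40, 40, 1620]);


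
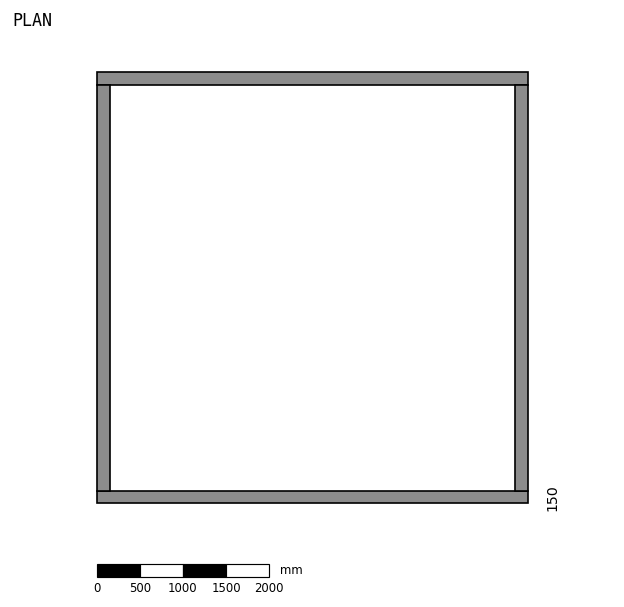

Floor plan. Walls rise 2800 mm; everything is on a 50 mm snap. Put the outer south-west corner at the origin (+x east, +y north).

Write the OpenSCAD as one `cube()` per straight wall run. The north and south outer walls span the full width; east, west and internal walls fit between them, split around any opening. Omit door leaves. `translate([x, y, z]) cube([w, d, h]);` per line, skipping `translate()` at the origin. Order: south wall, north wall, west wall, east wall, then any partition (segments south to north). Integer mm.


cube([5000, 150, 2800]);
translate([0, 4850, 0]) cube([5000, 150, 2800]);
translate([0, 150, 0]) cube([150, 4700, 2800]);
translate([4850, 150, 0]) cube([150, 4700, 2800]);


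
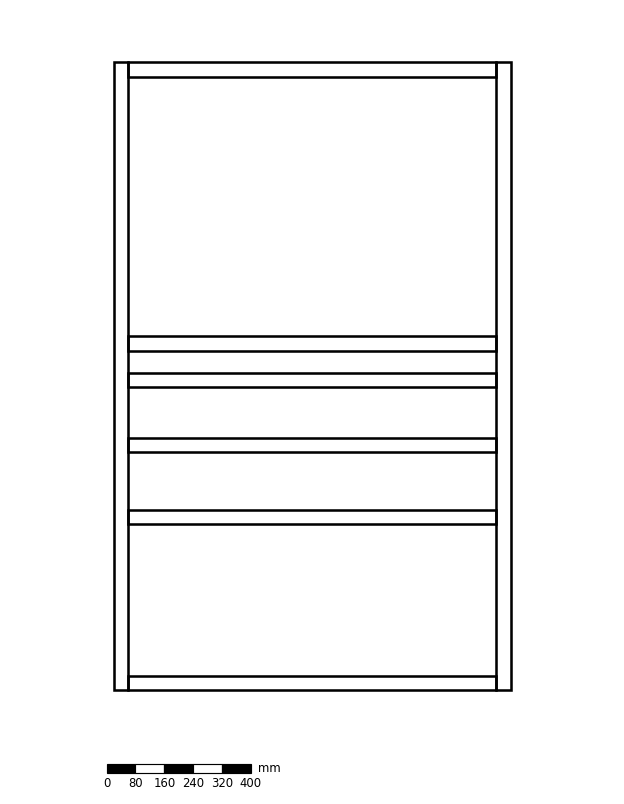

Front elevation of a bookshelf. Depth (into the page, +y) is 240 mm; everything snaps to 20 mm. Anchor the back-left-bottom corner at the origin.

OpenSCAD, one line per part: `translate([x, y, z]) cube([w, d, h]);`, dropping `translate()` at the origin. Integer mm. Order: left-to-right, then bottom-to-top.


cube([40, 240, 1740]);
translate([40, 0, 0]) cube([1020, 240, 40]);
translate([40, 0, 460]) cube([1020, 240, 40]);
translate([40, 0, 660]) cube([1020, 240, 40]);
translate([40, 0, 840]) cube([1020, 240, 40]);
translate([40, 0, 940]) cube([1020, 240, 40]);
translate([40, 0, 1700]) cube([1020, 240, 40]);
translate([1060, 0, 0]) cube([40, 240, 1740]);
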